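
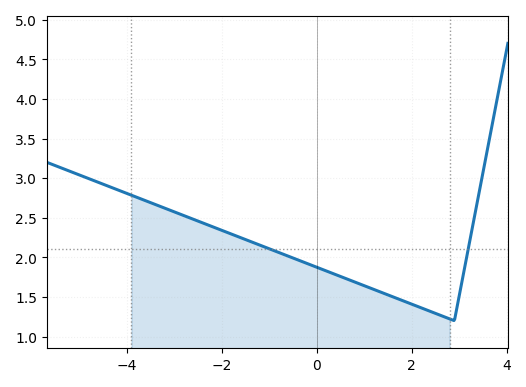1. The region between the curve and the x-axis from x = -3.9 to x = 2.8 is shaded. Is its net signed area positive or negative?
positive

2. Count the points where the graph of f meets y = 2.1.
2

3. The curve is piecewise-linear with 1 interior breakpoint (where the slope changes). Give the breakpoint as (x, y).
(2.9, 1.2)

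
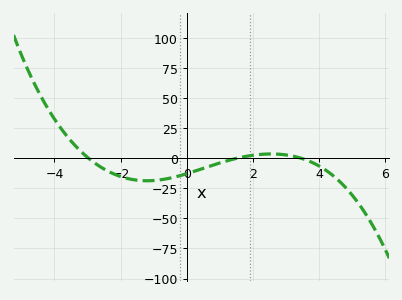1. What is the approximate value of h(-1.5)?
-20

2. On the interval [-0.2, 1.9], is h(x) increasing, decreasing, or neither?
increasing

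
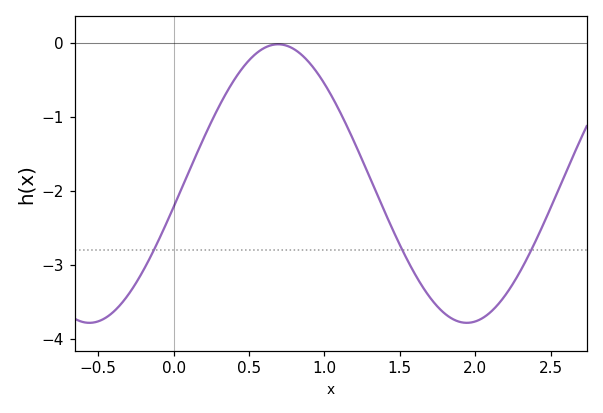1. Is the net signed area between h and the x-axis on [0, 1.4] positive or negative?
negative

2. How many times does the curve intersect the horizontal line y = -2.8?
3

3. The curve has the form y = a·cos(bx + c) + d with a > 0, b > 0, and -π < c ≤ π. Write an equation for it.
y = 1.88cos(2.5x - 1.7) - 1.9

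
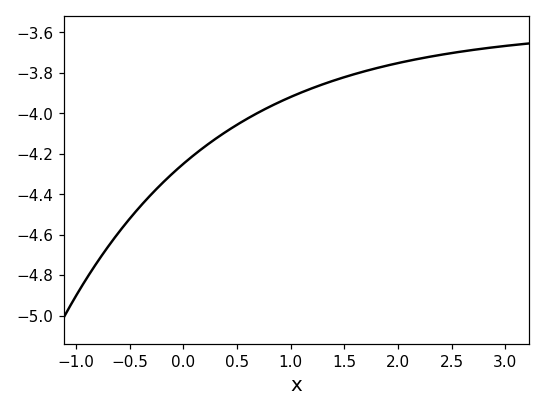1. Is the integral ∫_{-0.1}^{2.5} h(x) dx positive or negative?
negative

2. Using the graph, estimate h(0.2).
-4.16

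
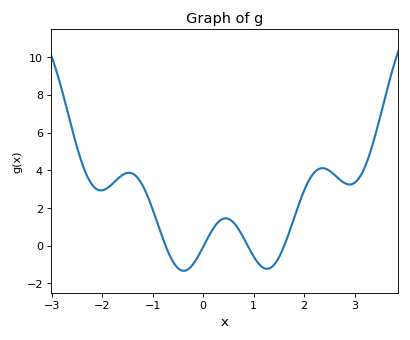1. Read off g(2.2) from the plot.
3.88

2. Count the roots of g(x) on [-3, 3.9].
4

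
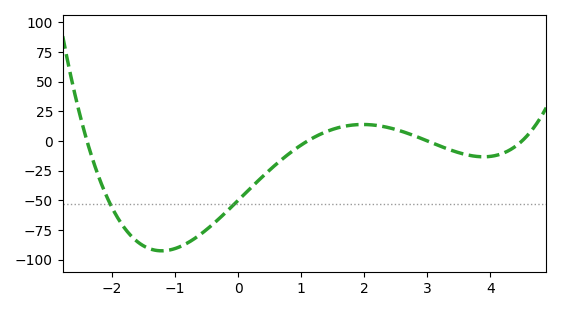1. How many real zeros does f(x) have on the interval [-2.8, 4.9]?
4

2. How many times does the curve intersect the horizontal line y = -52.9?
2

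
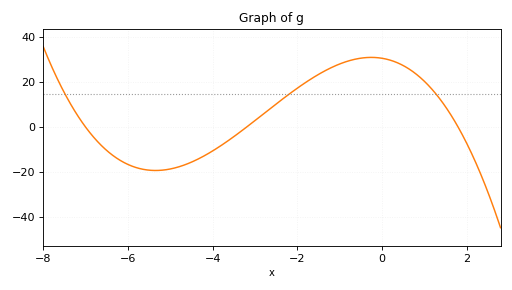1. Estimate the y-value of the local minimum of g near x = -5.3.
-20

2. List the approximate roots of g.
-7, -3.2, 1.8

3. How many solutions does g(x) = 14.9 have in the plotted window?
3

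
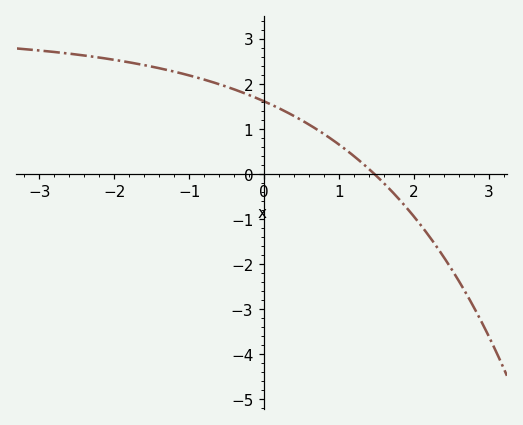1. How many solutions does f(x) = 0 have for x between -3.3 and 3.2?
1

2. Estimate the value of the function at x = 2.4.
-1.85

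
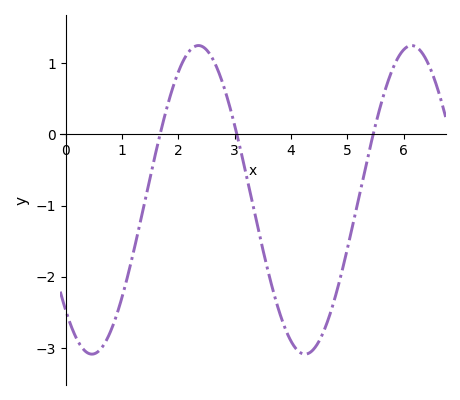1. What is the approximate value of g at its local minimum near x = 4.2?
-3.09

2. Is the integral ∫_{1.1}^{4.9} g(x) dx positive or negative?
negative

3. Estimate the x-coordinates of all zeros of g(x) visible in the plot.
1.67, 3.04, 5.46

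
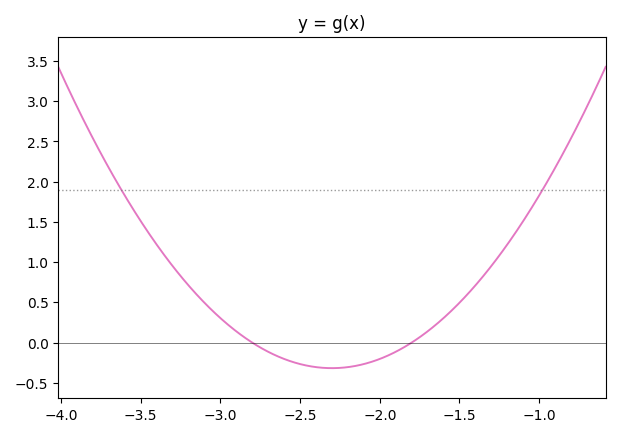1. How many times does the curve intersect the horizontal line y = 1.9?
2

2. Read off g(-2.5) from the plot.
-0.25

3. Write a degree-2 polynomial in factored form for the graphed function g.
y = 1.27(x + 2.8)(x + 1.8)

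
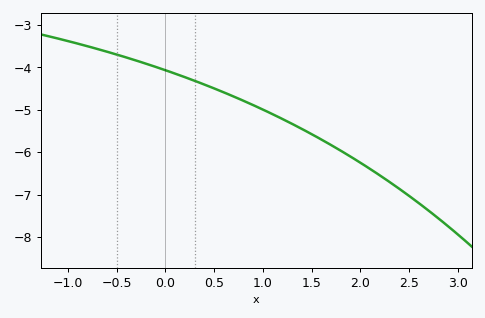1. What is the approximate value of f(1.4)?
-5.45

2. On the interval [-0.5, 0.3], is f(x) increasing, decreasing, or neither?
decreasing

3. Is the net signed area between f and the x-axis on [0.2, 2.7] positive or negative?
negative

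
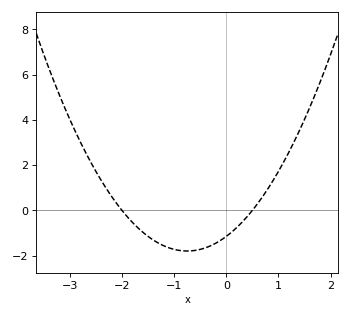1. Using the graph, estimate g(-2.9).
3.52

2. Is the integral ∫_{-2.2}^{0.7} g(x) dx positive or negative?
negative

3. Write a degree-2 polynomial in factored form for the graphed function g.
y = 1.15(x + 2)(x - 0.5)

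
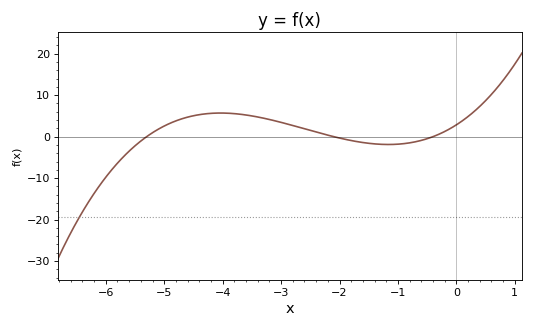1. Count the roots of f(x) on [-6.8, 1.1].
3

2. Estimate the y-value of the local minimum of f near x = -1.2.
-1.89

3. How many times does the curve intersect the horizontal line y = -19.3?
1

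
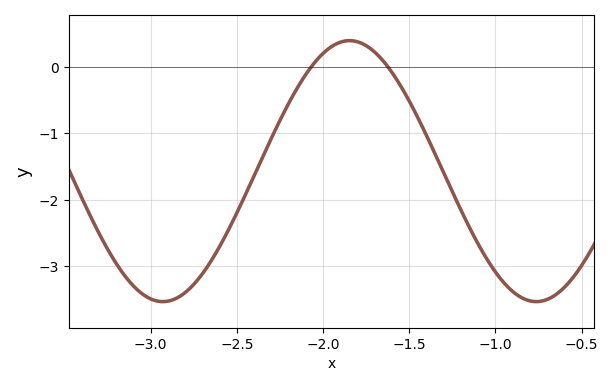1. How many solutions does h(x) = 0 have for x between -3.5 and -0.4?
2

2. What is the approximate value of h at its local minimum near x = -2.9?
-3.5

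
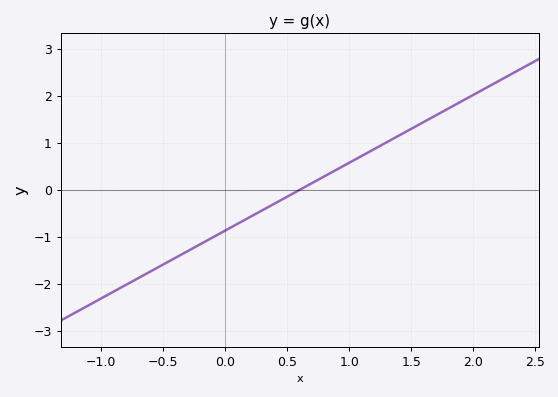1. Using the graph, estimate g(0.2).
-0.576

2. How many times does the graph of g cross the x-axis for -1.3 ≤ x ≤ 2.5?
1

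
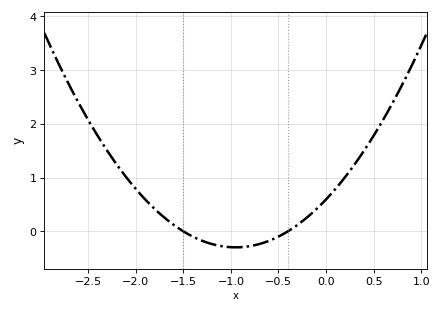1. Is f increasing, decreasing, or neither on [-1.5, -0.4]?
neither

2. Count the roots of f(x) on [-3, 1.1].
2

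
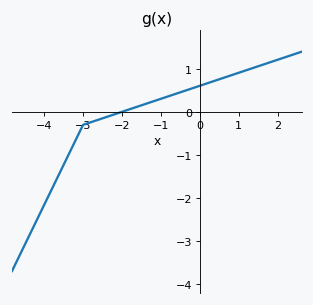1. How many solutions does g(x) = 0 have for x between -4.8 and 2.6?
1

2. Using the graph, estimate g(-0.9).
0.336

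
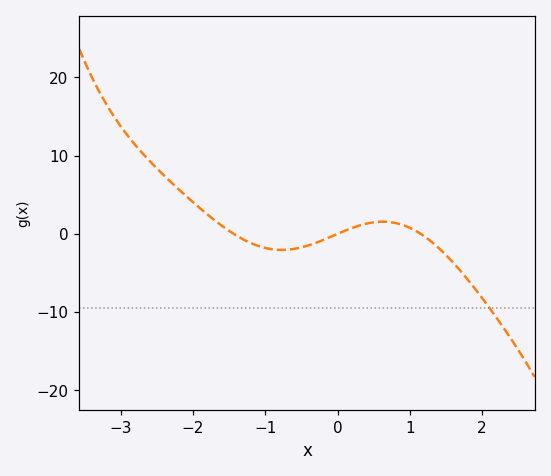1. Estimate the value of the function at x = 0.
0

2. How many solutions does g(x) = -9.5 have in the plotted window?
1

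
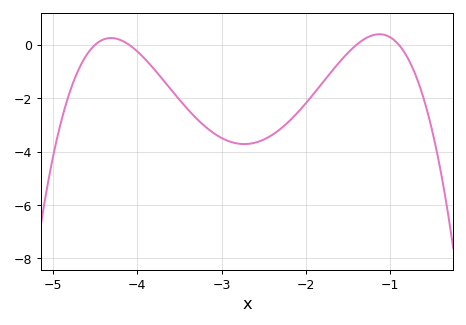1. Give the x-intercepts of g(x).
-4.5, -4.1, -1.4, -0.9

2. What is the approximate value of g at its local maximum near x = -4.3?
0.2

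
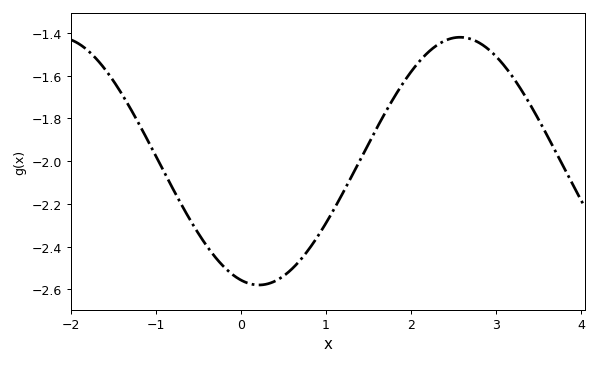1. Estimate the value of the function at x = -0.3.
-2.45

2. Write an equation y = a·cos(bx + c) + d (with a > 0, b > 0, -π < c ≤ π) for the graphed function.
y = 0.58cos(1.33x + 2.86) - 2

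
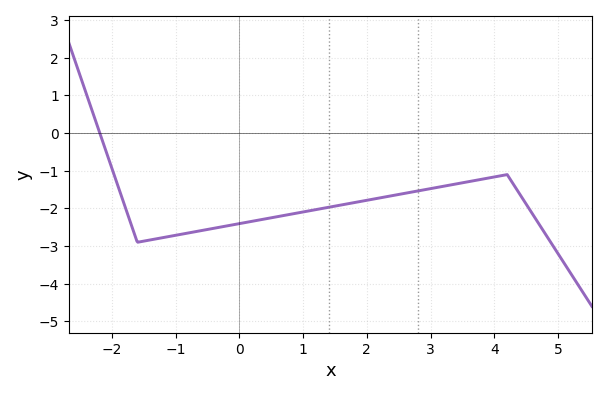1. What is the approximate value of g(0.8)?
-2.16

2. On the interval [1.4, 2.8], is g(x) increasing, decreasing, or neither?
increasing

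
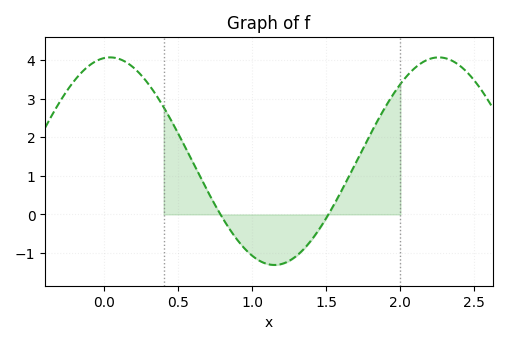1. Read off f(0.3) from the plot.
3.4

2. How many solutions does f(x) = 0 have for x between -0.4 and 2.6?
2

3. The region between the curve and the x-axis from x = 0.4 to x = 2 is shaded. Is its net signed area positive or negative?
positive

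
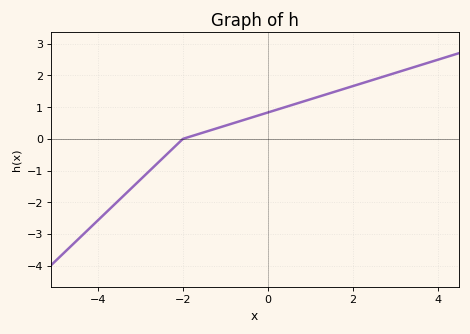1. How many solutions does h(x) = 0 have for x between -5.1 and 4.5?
1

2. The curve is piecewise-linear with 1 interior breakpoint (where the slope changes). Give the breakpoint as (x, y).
(-2, 0)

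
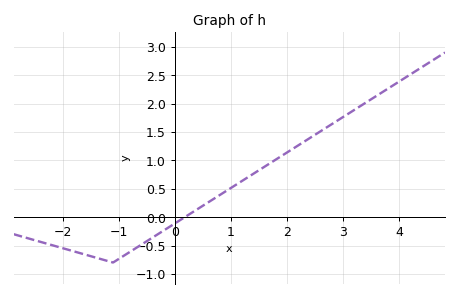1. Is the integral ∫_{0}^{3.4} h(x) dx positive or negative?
positive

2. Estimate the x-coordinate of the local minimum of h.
-1.2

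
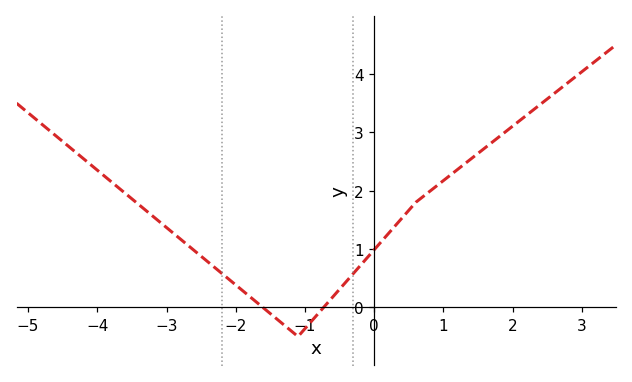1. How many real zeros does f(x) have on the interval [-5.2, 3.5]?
2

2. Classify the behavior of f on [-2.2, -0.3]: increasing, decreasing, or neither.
neither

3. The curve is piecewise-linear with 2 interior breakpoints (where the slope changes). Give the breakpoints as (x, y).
(-1.1, -0.5); (0.6, 1.8)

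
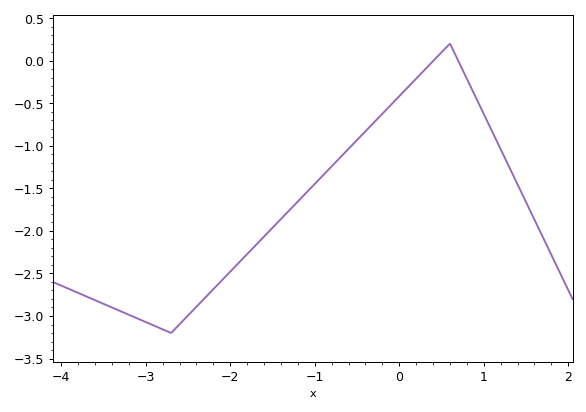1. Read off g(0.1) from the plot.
-0.315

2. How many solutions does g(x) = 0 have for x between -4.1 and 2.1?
2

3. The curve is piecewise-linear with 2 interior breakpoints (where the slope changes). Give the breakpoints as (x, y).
(-2.7, -3.2); (0.6, 0.2)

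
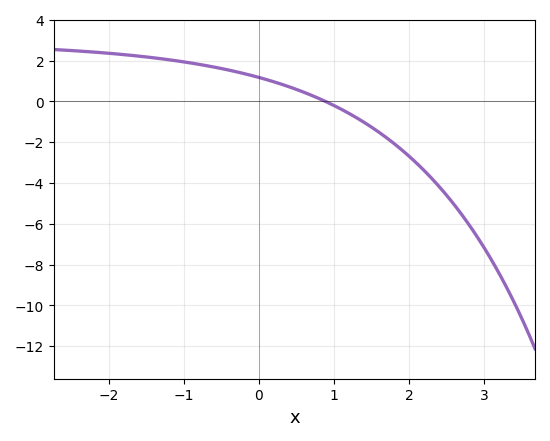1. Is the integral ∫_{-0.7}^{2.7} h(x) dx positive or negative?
negative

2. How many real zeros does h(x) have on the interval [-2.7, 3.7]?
1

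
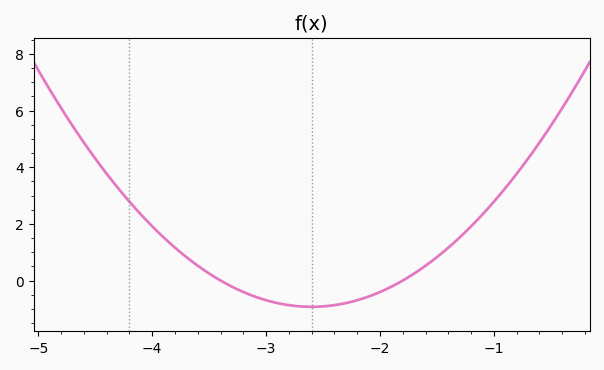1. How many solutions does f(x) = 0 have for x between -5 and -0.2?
2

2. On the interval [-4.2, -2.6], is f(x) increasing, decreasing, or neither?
decreasing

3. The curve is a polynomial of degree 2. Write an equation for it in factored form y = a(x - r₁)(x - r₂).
y = 1.45(x + 3.4)(x + 1.8)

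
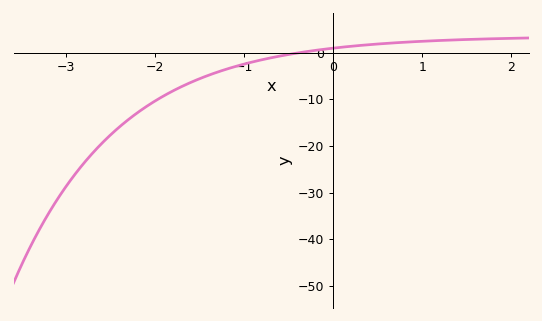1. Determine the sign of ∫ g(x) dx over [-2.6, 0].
negative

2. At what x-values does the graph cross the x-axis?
-0.365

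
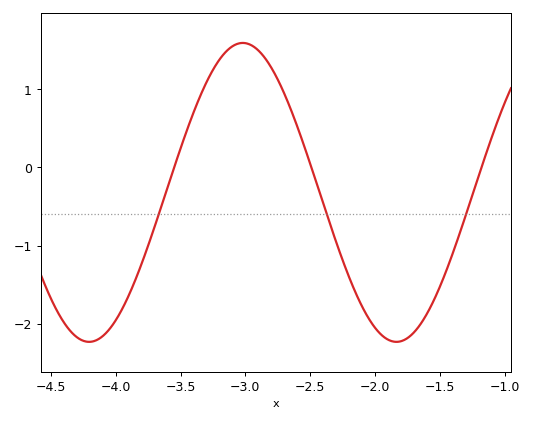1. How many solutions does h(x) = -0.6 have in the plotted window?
3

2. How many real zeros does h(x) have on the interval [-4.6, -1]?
3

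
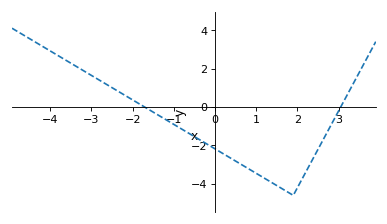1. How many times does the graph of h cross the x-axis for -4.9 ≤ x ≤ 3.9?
2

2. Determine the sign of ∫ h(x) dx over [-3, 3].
negative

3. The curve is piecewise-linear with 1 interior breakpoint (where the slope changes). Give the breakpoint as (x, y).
(1.9, -4.6)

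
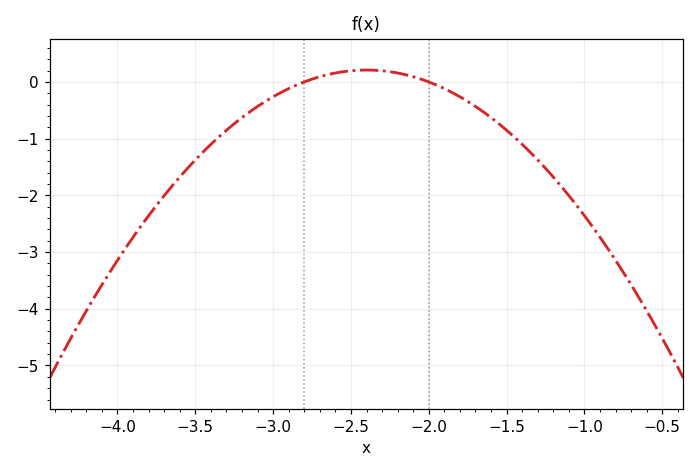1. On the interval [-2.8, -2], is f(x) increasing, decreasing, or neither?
neither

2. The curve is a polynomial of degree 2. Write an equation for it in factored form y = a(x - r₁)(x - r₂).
y = -1.31(x + 2.8)(x + 2)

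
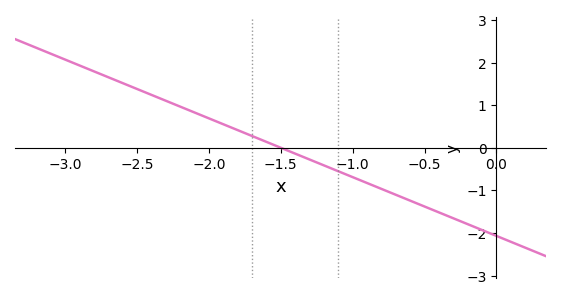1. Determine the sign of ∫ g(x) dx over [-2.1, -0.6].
negative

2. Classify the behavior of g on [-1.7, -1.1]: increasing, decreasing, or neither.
decreasing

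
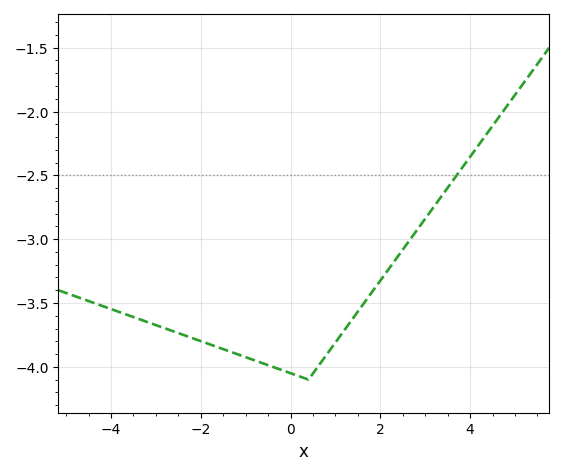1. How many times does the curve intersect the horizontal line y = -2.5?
1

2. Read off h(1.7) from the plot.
-3.45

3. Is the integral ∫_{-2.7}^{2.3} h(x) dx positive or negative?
negative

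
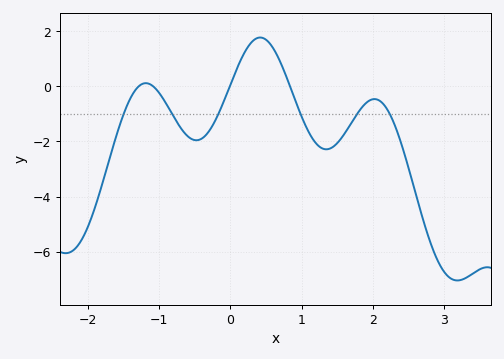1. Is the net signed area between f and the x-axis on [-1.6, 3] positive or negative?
negative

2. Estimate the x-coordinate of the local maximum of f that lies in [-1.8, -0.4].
-1.2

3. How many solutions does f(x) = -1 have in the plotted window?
6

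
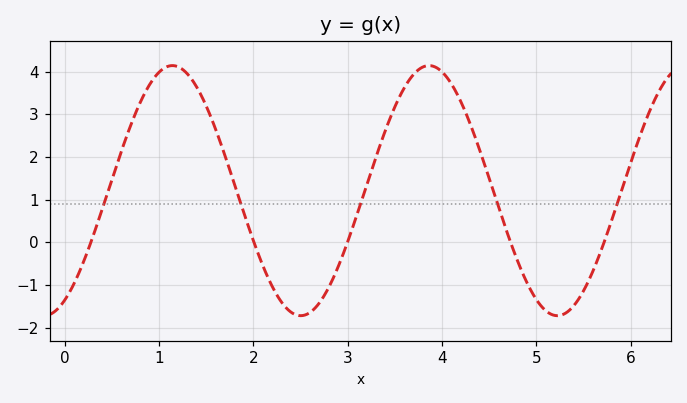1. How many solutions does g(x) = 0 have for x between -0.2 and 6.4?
5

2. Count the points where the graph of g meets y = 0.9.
5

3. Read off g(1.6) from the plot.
2.7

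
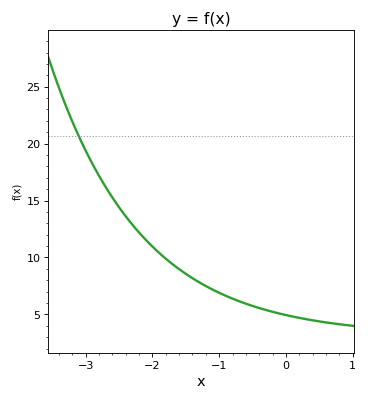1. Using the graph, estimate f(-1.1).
7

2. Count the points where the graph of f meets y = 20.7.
1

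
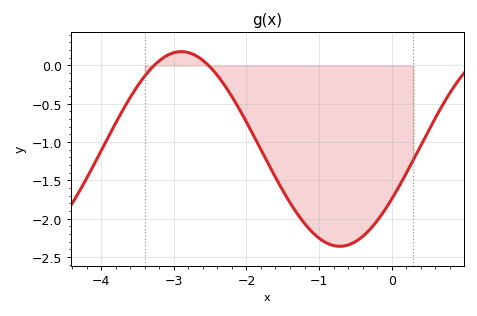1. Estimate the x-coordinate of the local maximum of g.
-2.9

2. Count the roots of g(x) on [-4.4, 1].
2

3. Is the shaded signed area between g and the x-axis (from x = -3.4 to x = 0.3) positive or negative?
negative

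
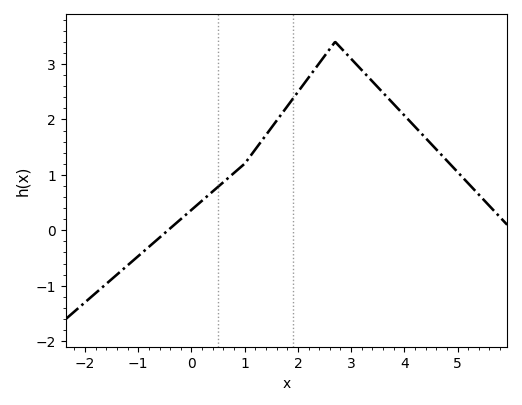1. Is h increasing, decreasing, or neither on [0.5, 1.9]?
increasing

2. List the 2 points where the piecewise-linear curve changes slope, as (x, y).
(1, 1.2); (2.7, 3.4)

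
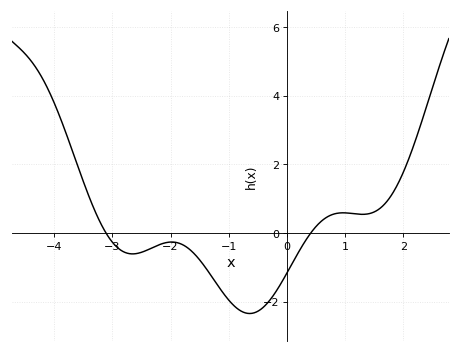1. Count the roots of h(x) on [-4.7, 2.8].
2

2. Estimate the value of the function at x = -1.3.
-1.2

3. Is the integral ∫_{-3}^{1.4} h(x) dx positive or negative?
negative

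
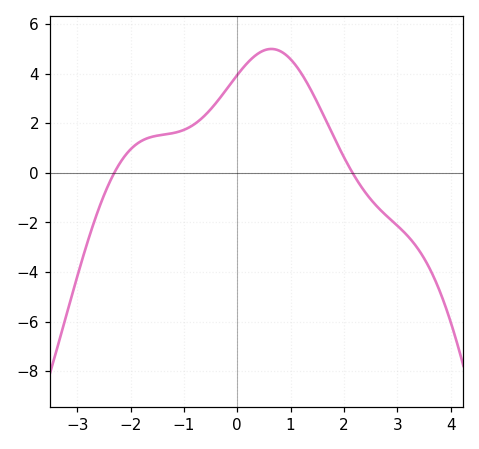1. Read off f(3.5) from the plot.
-3.44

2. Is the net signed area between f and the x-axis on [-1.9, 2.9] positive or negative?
positive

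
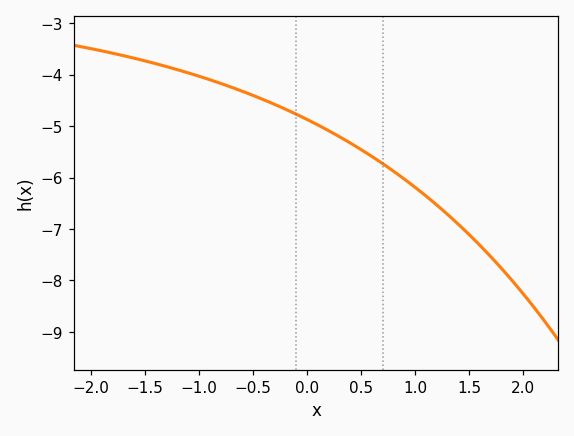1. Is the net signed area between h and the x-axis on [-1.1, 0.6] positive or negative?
negative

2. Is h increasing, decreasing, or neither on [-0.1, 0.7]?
decreasing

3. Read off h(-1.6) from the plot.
-3.7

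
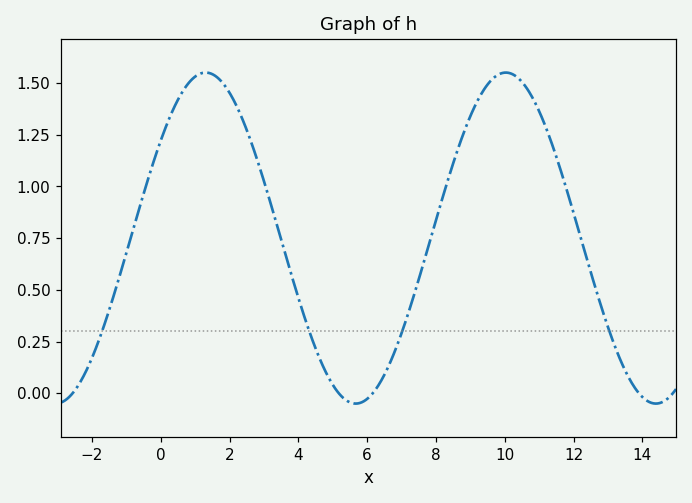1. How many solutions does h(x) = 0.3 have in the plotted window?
4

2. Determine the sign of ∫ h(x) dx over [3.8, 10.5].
positive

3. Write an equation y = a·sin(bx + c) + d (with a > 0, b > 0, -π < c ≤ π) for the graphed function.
y = 0.8sin(0.72x + 0.632) + 0.75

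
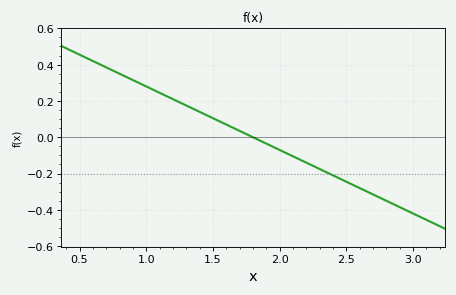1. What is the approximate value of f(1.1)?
0.245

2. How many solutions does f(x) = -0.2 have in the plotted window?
1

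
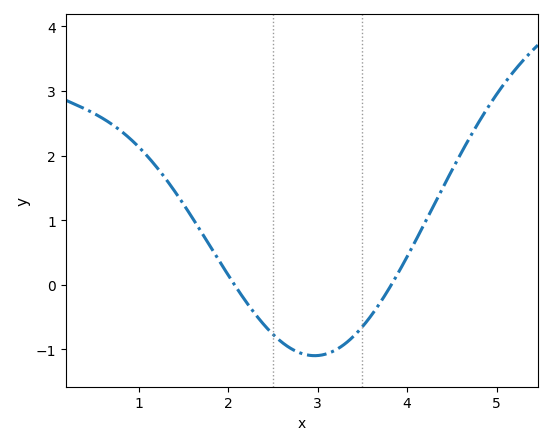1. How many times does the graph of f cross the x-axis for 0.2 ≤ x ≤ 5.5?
2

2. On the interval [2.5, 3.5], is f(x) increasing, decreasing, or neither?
neither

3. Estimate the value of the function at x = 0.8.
2.38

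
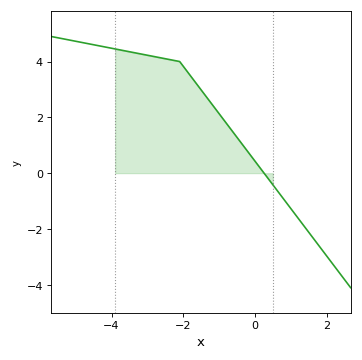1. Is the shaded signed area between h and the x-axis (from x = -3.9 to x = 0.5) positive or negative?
positive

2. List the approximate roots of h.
0.2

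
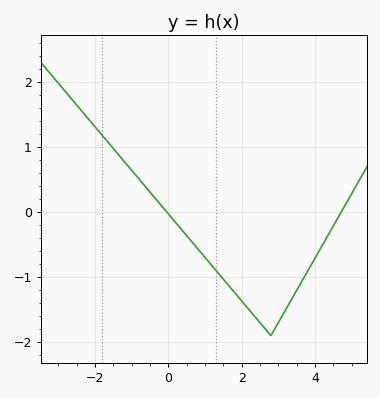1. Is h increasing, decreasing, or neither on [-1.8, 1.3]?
decreasing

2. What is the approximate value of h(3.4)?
-1.31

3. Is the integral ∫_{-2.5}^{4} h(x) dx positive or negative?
negative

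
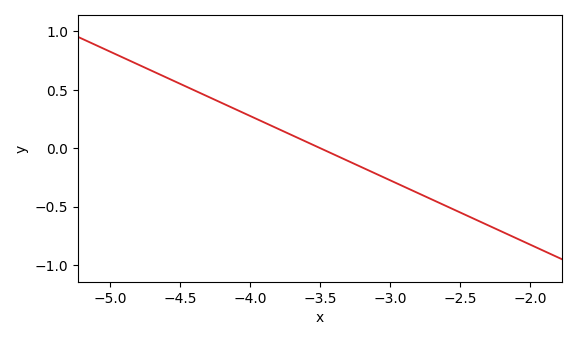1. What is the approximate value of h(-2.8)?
-0.4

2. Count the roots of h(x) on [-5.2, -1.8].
1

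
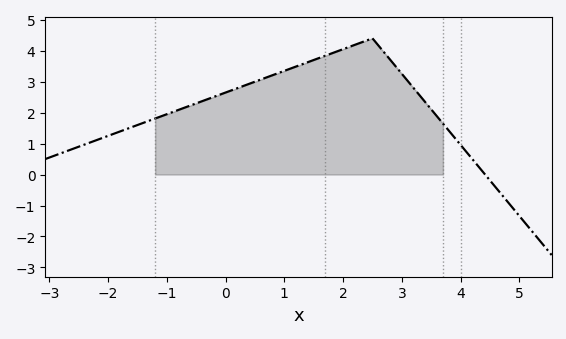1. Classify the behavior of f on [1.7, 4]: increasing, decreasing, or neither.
neither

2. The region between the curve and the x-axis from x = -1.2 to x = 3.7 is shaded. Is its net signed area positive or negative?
positive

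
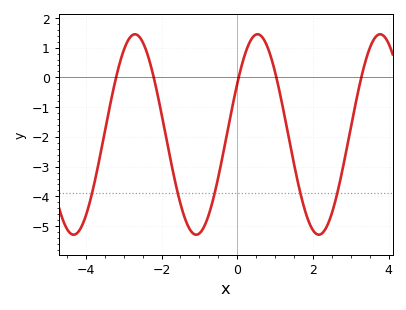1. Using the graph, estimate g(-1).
-5.2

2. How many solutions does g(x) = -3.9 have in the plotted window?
5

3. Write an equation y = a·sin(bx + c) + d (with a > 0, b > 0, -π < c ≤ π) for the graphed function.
y = 3.37sin(1.9x + 0.53) - 1.92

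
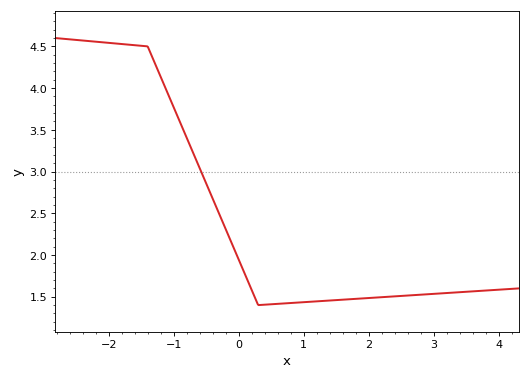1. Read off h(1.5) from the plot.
1.46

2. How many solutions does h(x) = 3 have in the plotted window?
1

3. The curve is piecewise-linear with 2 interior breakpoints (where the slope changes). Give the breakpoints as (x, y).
(-1.4, 4.5); (0.3, 1.4)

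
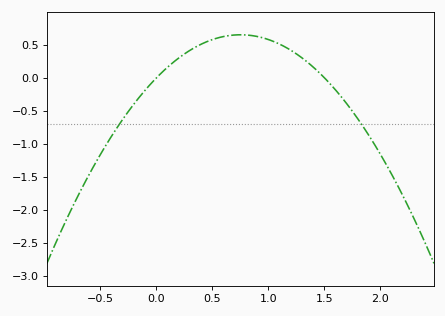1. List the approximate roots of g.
0, 1.5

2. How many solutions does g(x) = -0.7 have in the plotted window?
2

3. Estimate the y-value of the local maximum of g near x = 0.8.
0.652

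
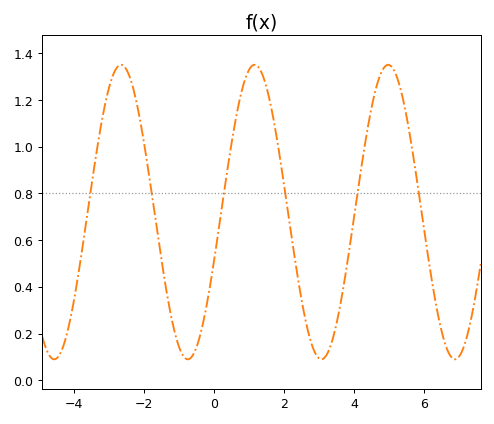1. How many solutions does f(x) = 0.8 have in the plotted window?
6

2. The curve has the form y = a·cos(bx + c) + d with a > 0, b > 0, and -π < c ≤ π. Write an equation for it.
y = 0.63cos(1.6x - 1.9) + 0.72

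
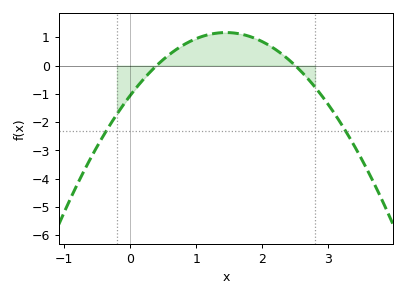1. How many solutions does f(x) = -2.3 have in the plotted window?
2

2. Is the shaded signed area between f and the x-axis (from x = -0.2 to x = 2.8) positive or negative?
positive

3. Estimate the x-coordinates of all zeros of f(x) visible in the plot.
0.4, 2.5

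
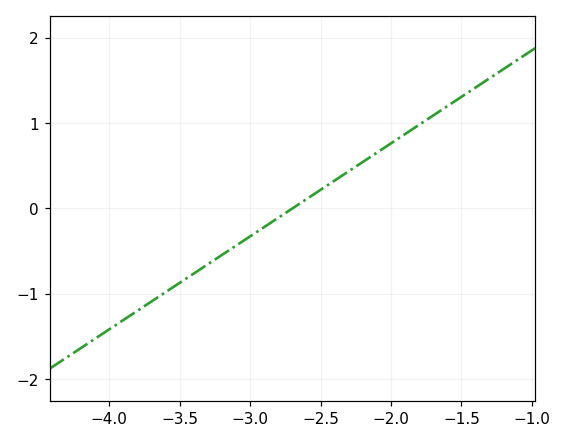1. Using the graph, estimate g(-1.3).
1.5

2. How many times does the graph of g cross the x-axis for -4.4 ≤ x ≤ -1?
1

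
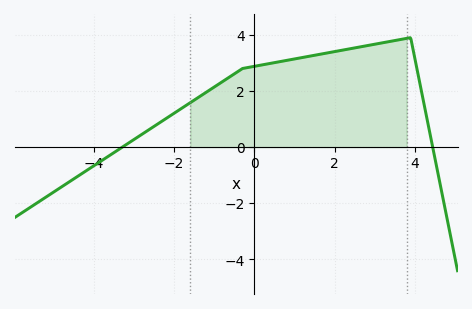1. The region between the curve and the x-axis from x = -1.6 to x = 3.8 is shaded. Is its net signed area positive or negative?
positive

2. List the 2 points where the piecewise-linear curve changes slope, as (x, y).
(-0.3, 2.8); (3.9, 3.9)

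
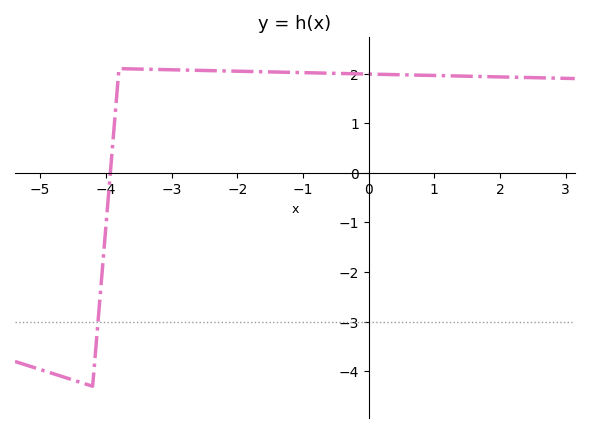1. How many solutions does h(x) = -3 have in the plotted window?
1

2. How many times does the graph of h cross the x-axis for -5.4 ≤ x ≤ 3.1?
1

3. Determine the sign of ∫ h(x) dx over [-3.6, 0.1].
positive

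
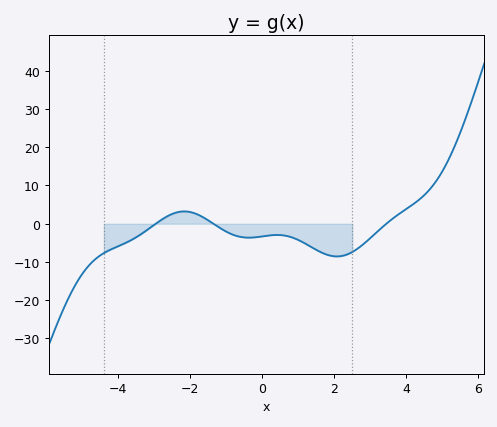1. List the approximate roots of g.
-3, -1.4, 3.4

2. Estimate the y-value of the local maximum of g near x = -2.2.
3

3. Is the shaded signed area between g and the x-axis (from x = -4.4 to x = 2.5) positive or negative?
negative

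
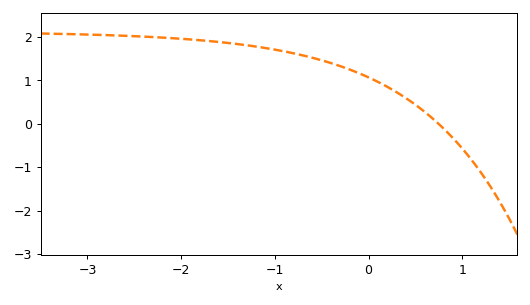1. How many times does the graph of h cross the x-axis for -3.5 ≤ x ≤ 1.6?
1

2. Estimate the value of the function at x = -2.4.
2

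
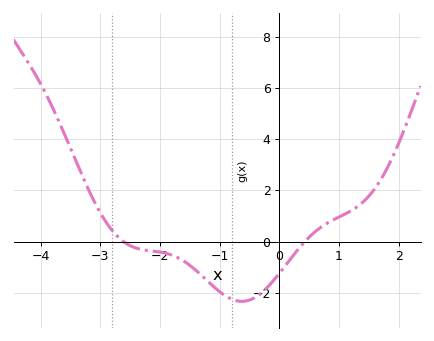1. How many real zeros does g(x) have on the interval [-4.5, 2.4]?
2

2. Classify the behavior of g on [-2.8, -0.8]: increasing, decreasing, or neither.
decreasing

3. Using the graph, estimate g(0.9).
0.844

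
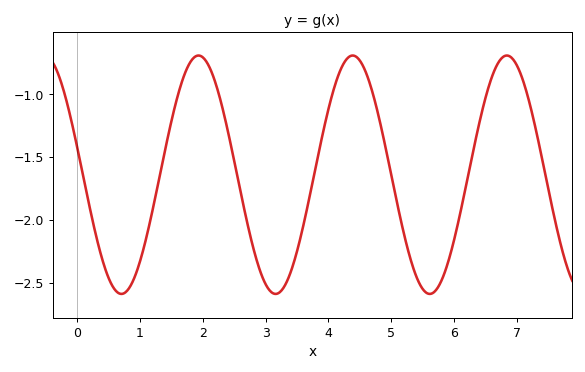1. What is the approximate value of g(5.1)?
-1.88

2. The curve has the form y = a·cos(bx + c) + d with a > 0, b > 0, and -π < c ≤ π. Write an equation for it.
y = 0.95cos(2.56x + 1.34) - 1.64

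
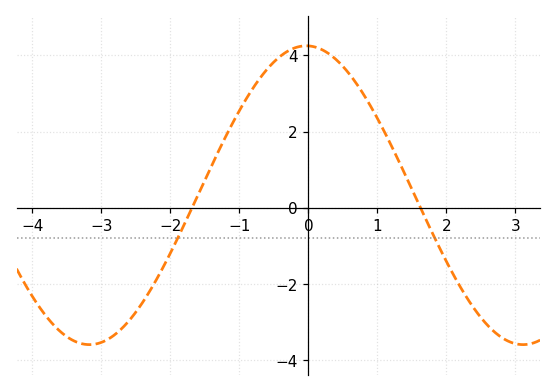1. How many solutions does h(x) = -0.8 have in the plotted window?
2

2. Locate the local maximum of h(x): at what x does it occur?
0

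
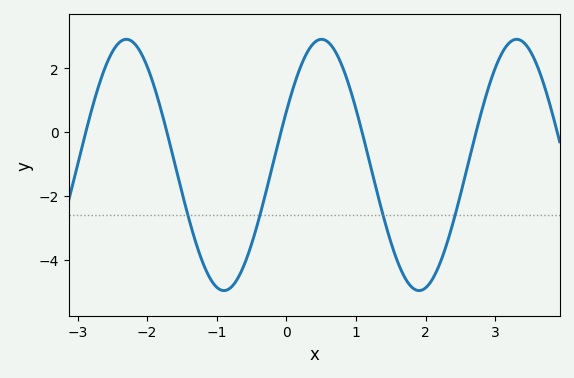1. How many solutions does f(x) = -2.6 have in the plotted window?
4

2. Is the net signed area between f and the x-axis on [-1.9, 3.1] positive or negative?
negative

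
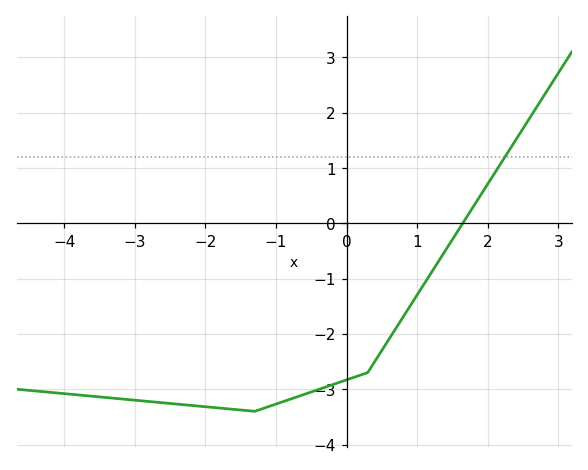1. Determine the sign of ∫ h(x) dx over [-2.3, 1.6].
negative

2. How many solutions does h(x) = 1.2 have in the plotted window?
1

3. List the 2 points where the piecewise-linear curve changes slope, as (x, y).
(-1.3, -3.4); (0.3, -2.7)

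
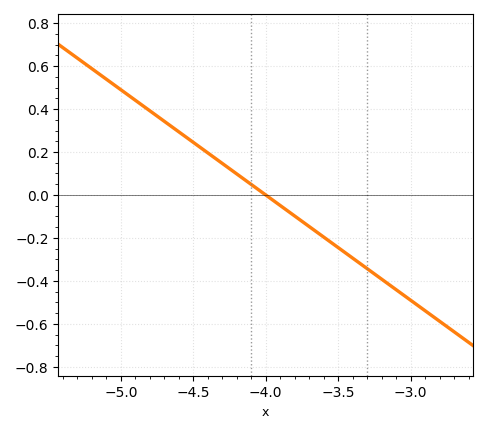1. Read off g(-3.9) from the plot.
-0.04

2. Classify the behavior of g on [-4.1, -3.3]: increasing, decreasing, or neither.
decreasing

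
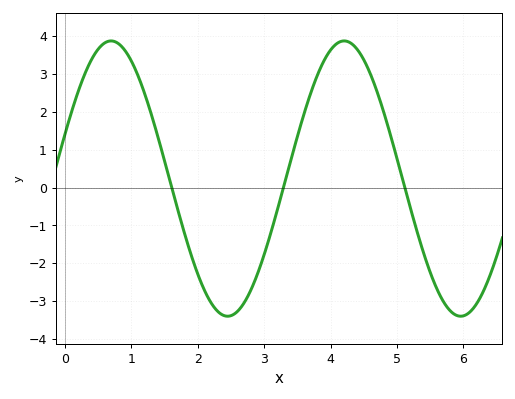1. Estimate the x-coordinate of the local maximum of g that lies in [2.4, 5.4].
4.2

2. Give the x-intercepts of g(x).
1.61, 3.29, 5.12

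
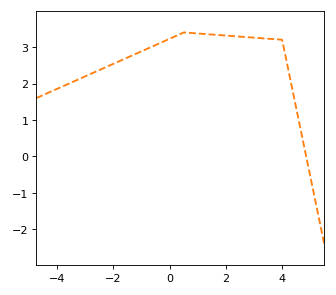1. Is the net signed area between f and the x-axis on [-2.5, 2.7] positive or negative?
positive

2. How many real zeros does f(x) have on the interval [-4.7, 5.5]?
1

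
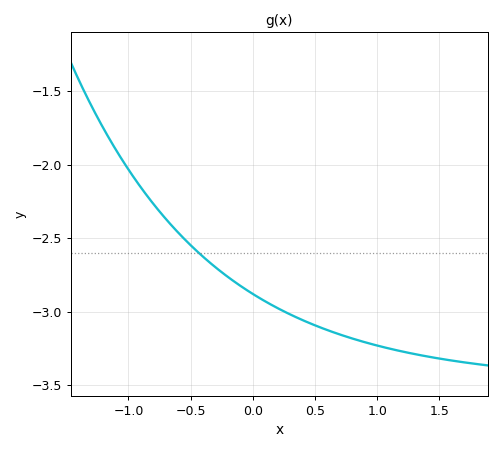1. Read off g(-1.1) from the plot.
-1.9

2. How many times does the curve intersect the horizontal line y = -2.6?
1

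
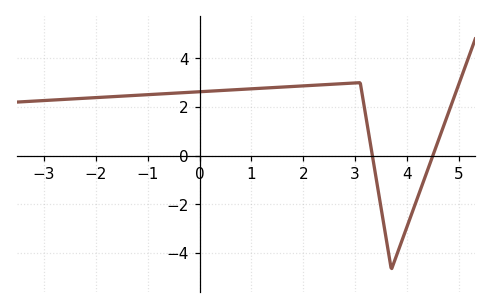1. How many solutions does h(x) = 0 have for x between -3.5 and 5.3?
2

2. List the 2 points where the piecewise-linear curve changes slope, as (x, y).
(3.1, 3); (3.7, -4.7)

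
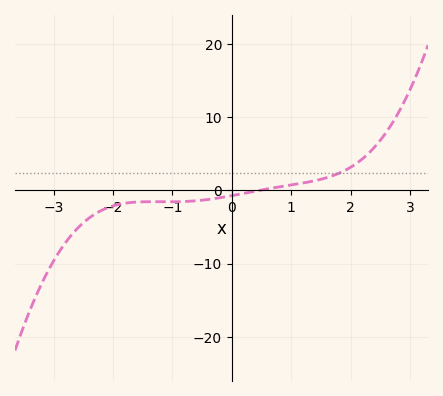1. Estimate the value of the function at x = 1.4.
1.32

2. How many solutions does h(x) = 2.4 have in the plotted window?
1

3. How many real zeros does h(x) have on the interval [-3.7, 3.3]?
1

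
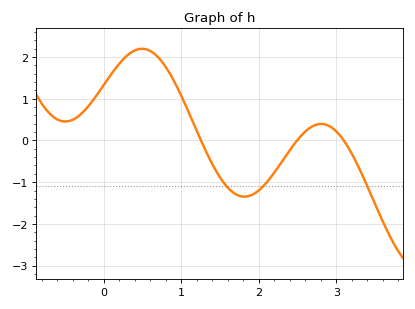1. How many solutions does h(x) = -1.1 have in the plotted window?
3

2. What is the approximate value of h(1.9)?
-1.31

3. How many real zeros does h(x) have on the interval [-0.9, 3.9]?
3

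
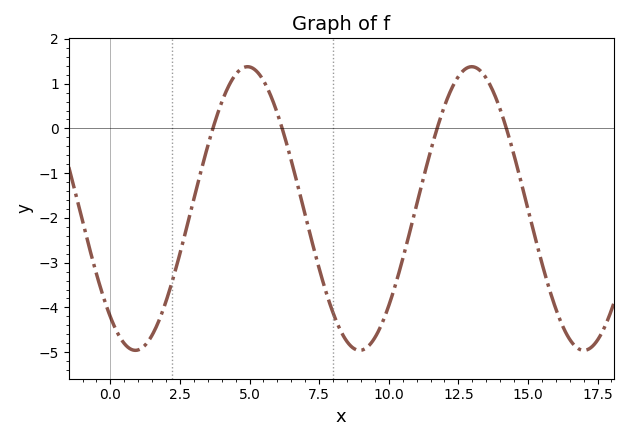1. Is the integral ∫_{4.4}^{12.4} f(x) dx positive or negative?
negative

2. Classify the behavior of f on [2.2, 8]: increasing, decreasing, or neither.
neither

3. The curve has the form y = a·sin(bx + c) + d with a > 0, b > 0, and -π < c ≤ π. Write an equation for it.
y = 3.17sin(0.78x - 2.3) - 1.79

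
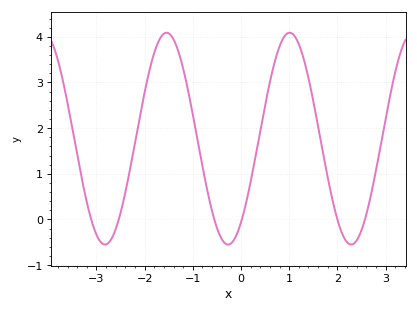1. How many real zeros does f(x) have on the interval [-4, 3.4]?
6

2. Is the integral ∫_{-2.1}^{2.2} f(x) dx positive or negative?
positive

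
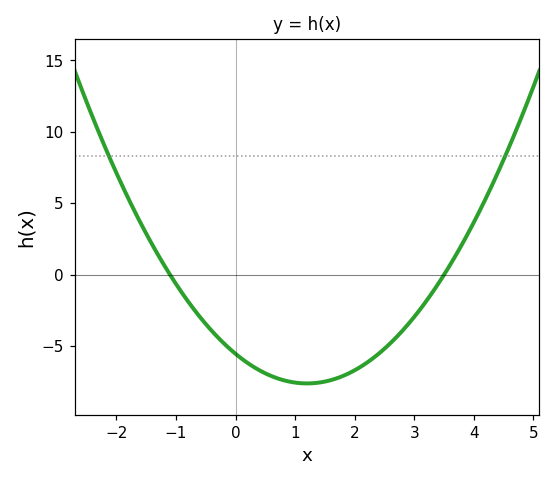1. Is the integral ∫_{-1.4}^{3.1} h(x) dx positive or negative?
negative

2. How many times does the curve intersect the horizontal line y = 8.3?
2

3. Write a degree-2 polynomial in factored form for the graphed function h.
y = 1.44(x + 1.1)(x - 3.5)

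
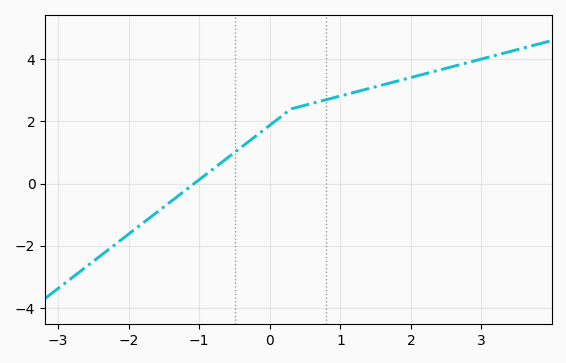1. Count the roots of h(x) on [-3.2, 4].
1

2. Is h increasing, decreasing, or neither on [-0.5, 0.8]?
increasing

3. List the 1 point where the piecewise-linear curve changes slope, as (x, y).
(0.3, 2.4)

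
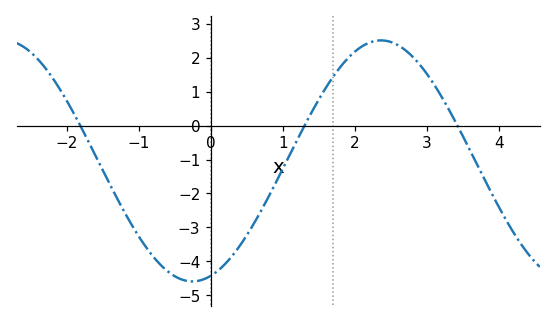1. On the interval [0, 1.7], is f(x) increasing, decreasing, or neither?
increasing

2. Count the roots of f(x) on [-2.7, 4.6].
3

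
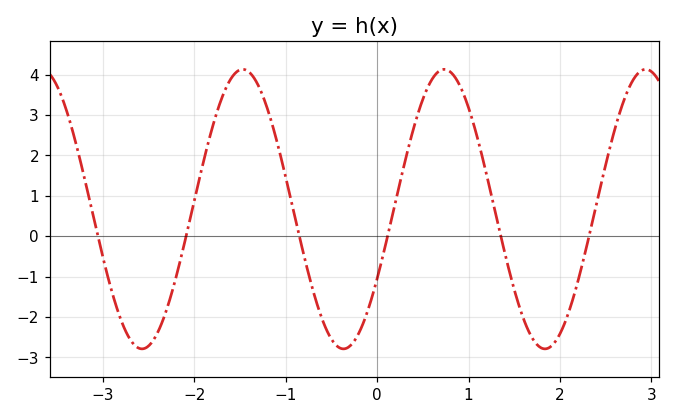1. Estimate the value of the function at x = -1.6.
3.9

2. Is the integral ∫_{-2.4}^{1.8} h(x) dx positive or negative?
positive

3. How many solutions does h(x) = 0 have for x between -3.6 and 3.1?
6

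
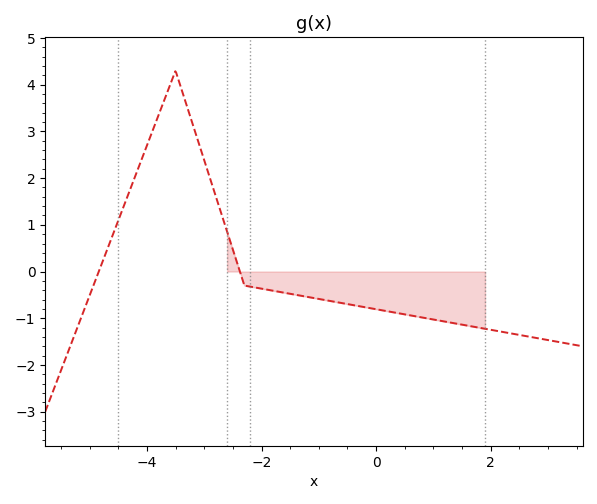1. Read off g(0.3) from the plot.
-0.873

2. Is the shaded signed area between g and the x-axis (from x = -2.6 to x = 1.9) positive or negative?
negative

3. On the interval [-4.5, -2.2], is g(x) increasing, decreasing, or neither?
neither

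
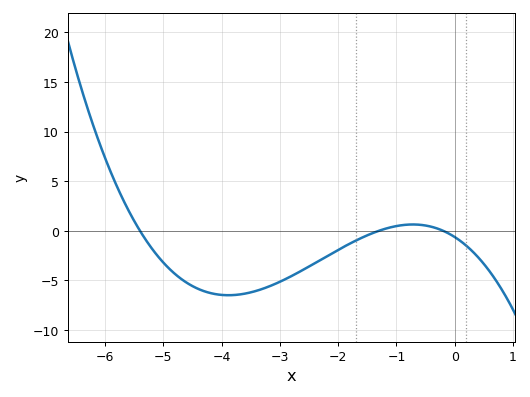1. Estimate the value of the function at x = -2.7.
-4.25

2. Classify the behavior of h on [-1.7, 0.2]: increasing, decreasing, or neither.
neither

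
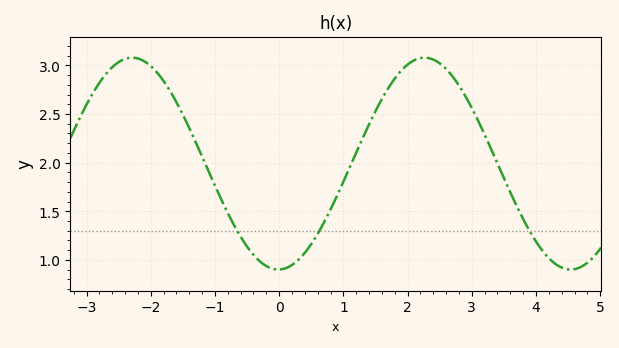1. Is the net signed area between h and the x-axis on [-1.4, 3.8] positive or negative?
positive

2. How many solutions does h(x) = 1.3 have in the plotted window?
3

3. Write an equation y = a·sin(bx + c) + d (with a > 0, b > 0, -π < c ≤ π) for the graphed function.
y = 1.09sin(1.4x - 1.6) + 1.99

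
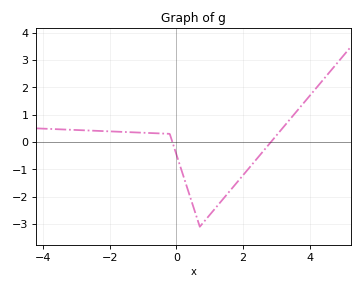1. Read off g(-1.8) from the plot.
0.38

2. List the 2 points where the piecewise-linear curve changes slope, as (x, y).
(-0.2, 0.3); (0.7, -3.1)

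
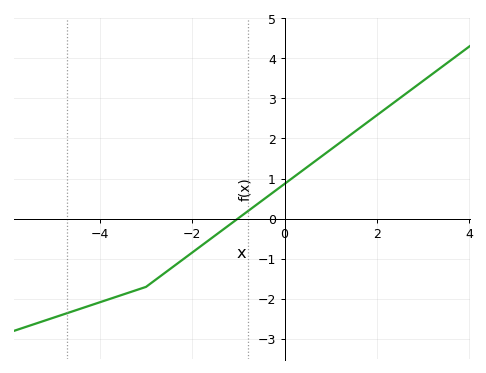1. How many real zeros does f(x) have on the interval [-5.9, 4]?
1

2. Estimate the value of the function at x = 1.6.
2.2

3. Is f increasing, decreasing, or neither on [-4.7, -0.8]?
increasing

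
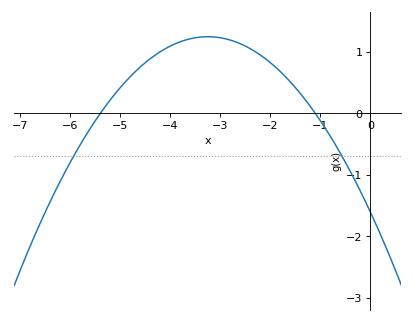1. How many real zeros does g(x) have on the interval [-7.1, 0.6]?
2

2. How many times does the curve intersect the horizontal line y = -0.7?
2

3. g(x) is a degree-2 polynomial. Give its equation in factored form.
y = -0.27(x + 5.4)(x + 1.1)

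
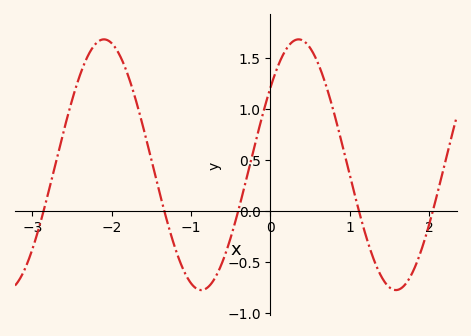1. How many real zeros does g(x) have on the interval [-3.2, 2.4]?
5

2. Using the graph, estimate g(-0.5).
-0.25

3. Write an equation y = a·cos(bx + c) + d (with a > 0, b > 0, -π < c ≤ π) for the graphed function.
y = 1.23cos(2.6x - 0.91) + 0.45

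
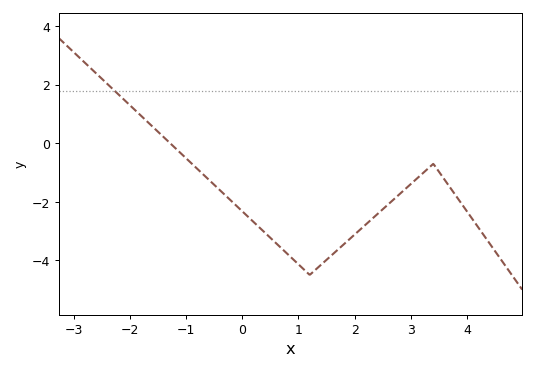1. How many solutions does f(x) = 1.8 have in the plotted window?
1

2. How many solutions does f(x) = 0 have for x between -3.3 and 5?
1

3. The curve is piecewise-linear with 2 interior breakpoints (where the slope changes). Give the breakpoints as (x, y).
(1.2, -4.5); (3.4, -0.7)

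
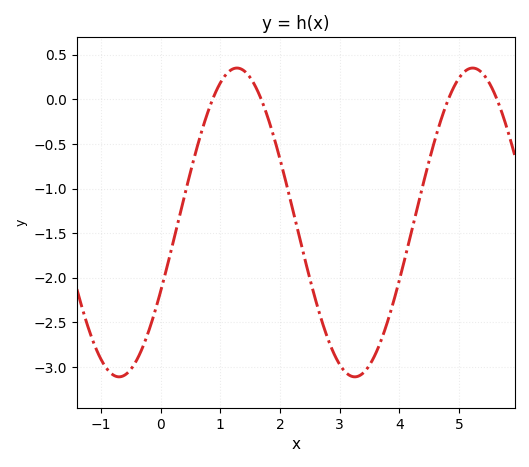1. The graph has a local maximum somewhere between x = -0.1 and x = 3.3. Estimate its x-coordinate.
1.28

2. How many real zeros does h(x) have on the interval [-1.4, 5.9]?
4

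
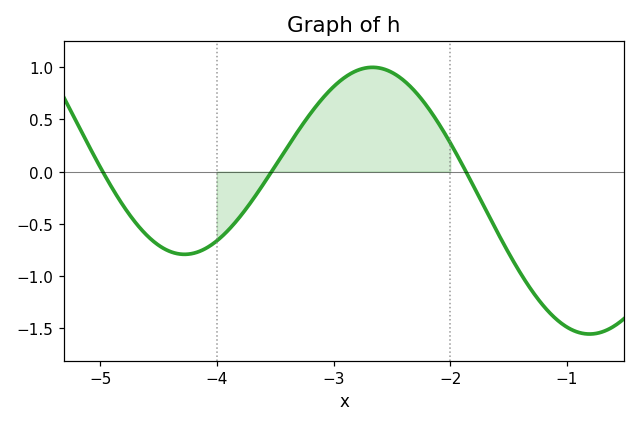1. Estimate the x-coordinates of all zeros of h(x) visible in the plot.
-4.98, -3.53, -1.86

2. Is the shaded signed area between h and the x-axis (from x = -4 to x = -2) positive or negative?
positive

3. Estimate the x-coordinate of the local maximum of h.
-2.67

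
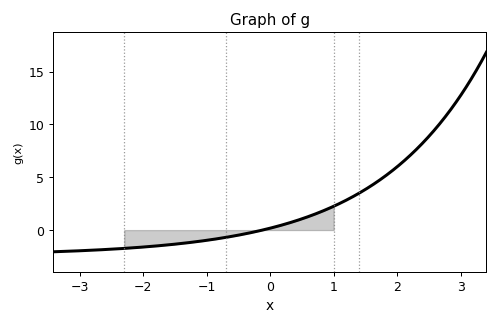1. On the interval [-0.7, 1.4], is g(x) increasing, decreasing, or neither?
increasing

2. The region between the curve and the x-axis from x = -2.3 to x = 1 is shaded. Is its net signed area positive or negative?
negative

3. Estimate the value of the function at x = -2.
-1.5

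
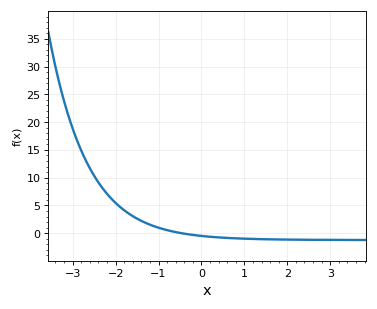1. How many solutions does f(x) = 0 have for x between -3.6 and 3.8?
1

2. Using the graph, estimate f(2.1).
-1.16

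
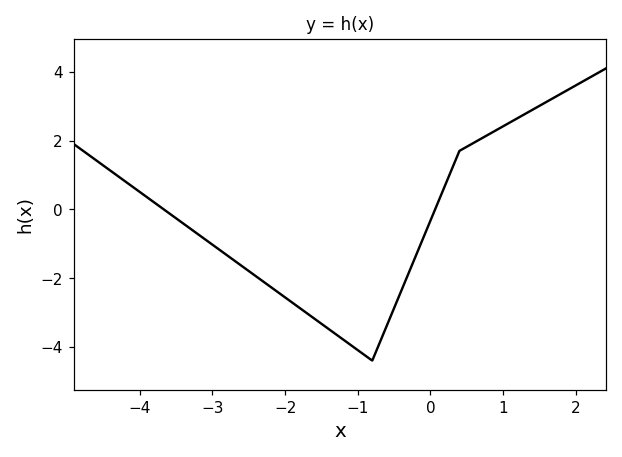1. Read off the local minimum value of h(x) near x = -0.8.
-4.4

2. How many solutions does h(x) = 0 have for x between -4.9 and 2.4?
2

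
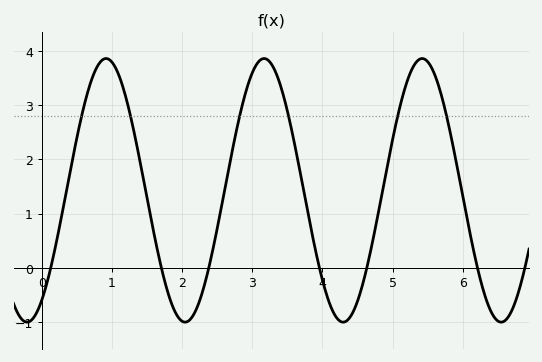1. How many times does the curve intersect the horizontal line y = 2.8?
6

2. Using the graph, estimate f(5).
2.36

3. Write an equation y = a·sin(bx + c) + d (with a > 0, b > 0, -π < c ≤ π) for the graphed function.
y = 2.43sin(2.79x - 0.99) + 1.43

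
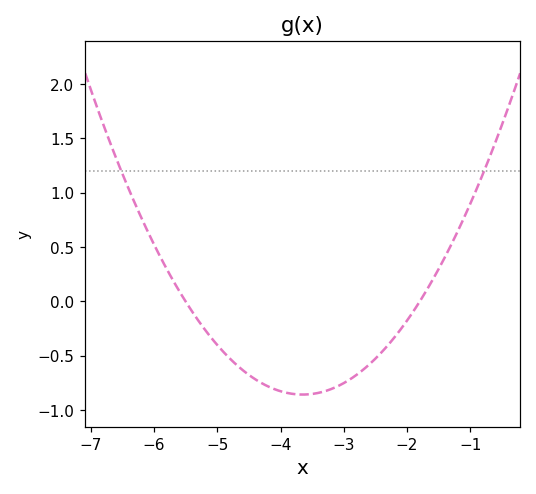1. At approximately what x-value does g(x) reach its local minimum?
-3.6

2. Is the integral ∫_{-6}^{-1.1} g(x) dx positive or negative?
negative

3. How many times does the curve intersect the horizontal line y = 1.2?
2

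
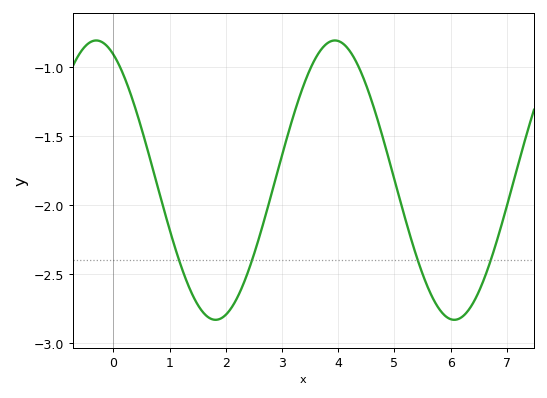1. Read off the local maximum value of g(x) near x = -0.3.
-0.8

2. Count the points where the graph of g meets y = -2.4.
4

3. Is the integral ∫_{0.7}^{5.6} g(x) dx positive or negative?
negative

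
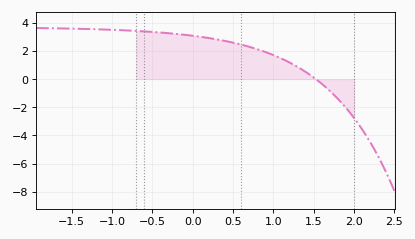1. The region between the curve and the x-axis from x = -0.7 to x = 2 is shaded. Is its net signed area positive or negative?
positive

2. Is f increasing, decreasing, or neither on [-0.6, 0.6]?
decreasing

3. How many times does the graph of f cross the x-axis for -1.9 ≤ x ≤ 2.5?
1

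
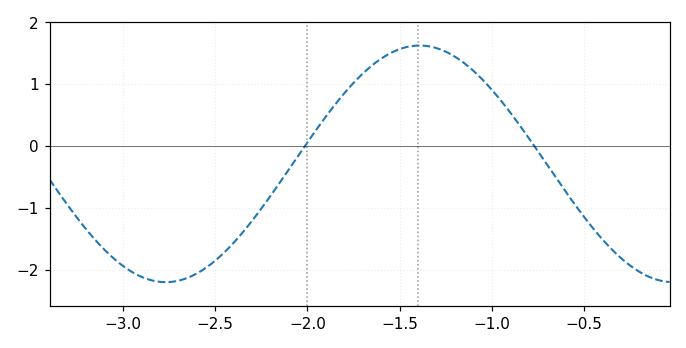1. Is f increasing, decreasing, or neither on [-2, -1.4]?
increasing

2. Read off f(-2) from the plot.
0.1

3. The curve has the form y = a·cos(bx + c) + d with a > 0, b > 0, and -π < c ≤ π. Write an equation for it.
y = 1.91cos(2.3x - 3.1) - 0.29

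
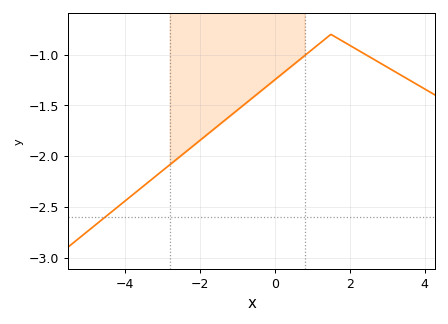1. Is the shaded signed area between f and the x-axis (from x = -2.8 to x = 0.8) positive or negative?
negative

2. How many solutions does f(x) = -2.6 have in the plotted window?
1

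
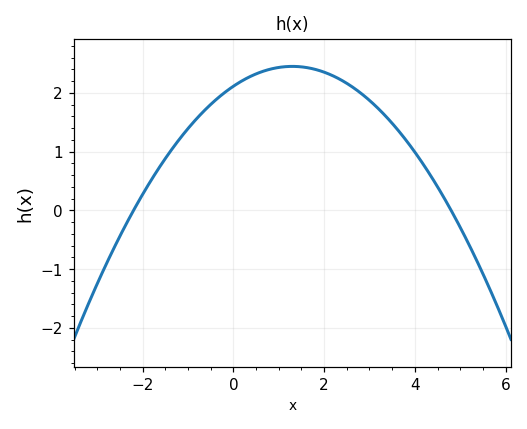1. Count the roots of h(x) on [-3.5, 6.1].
2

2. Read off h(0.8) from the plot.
2.4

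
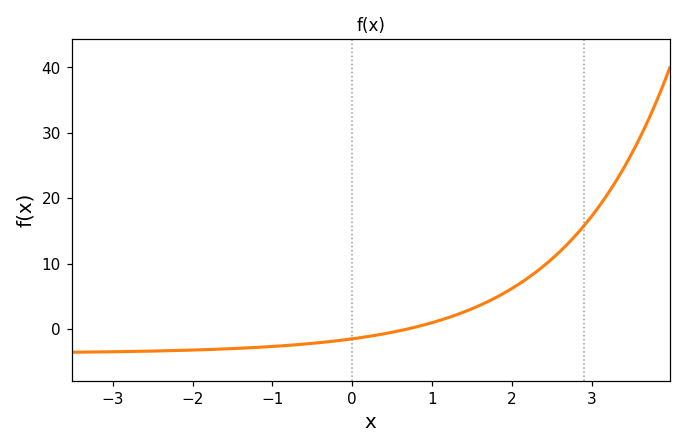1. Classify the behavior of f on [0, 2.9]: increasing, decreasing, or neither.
increasing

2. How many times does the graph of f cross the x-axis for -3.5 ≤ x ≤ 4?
1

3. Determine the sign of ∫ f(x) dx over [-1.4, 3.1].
positive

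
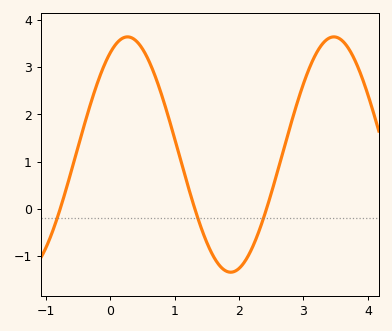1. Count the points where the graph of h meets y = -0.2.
3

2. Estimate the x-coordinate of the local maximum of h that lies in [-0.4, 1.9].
0.3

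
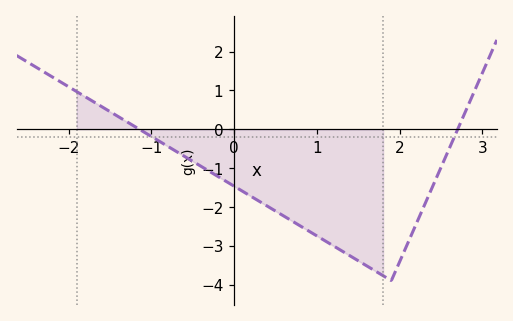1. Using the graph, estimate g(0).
-1.47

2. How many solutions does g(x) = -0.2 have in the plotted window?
2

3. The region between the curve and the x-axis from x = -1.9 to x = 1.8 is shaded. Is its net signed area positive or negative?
negative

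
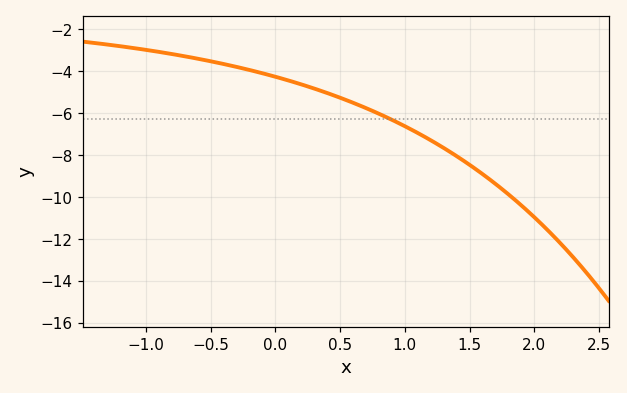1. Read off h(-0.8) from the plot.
-3.2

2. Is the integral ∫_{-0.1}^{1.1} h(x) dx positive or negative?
negative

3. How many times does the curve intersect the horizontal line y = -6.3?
1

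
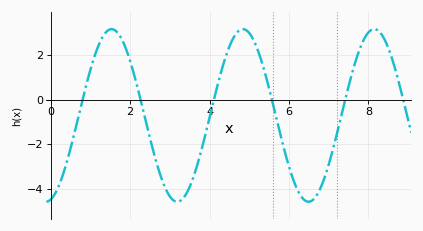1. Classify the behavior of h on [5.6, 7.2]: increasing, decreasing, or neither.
neither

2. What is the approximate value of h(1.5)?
3.2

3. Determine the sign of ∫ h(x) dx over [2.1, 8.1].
negative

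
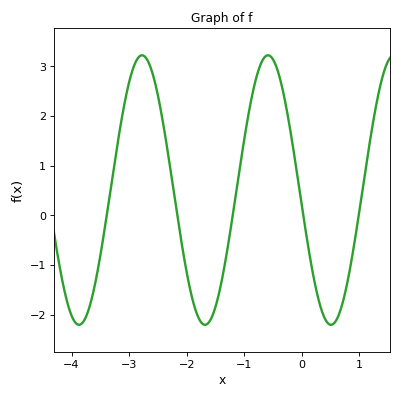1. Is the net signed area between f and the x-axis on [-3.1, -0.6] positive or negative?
positive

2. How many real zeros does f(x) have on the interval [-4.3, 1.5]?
5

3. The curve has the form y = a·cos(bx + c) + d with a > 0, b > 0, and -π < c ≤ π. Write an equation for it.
y = 2.71cos(2.87x + 1.68) + 0.51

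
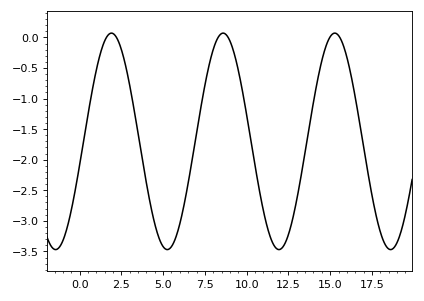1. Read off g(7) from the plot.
-1.55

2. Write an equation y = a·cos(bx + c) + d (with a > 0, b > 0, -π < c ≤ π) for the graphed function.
y = 1.77cos(0.94x - 1.8) - 1.7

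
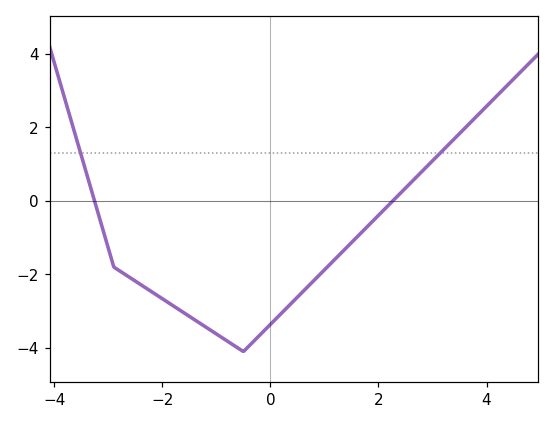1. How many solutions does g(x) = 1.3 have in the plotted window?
2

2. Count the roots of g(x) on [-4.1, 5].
2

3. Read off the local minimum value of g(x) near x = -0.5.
-4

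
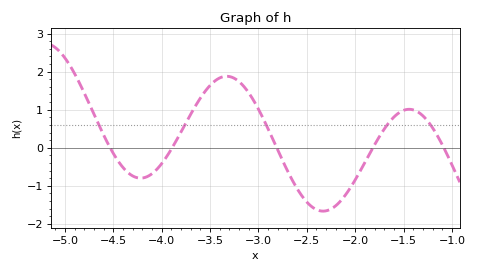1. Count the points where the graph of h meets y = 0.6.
5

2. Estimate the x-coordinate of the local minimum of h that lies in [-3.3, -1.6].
-2.3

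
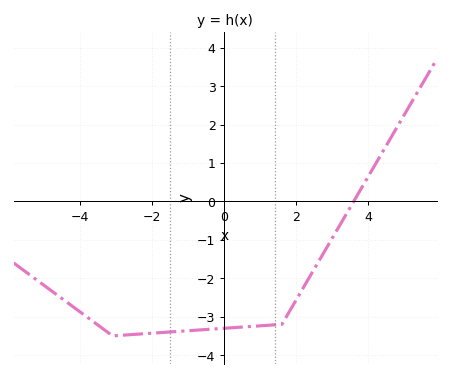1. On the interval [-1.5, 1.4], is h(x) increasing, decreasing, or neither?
increasing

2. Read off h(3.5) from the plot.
-0.1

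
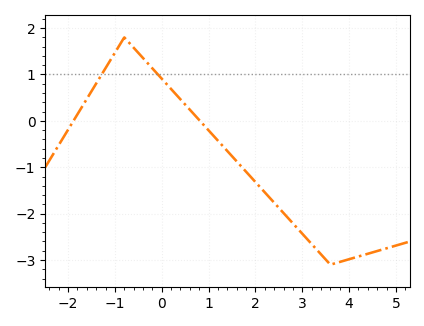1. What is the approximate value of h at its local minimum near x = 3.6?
-3.1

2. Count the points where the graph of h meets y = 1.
2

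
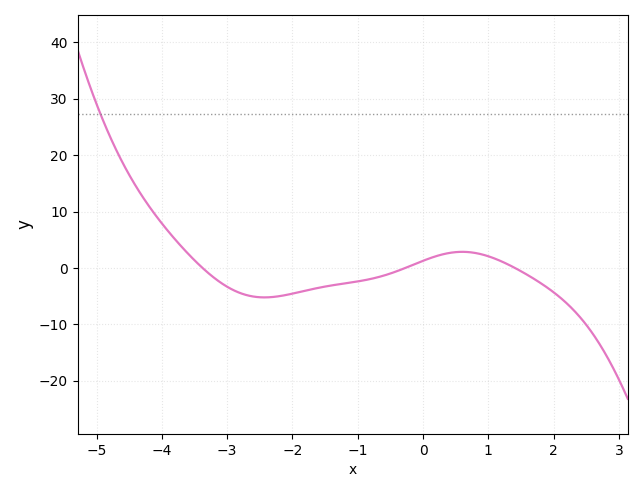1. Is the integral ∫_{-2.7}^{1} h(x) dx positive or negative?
negative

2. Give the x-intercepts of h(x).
-3.38, -0.271, 1.41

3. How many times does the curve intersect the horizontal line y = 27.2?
1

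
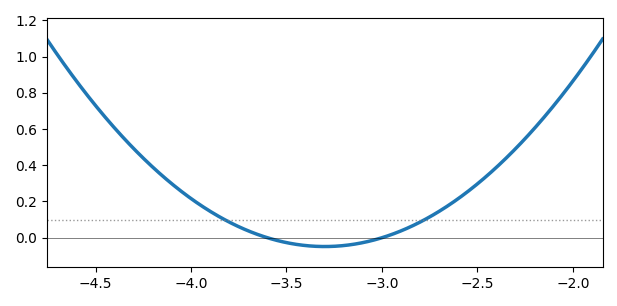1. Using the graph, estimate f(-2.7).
0.146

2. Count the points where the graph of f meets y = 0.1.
2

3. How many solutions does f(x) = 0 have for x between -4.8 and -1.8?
2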